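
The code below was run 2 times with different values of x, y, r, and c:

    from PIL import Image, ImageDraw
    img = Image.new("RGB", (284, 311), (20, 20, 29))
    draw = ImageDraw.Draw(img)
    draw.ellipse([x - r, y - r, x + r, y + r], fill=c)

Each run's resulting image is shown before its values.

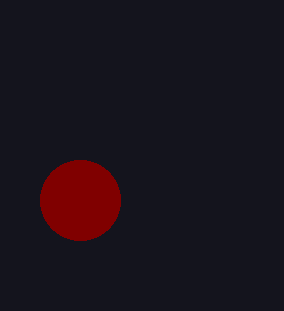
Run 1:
x = 80; y = 200; r = 40; c = 'maroon'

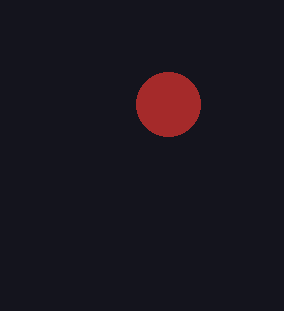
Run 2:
x = 168; y = 104; r = 32; c = 'brown'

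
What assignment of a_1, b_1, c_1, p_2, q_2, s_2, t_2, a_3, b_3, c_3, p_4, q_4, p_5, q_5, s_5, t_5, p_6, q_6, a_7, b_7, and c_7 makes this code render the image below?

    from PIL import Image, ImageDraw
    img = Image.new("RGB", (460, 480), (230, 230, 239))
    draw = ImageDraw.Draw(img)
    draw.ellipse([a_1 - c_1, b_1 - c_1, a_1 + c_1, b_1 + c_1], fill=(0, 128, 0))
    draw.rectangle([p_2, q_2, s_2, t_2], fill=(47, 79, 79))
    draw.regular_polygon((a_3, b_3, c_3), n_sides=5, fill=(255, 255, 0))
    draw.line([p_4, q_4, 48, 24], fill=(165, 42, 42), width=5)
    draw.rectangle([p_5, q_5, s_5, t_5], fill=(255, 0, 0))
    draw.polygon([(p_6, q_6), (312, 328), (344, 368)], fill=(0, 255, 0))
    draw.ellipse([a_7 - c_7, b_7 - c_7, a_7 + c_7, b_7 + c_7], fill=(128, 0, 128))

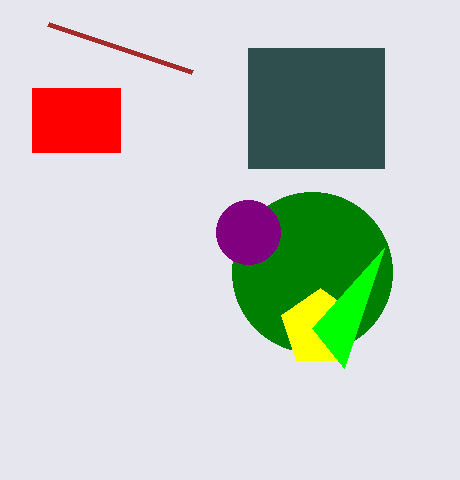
a_1 = 312; b_1 = 272; c_1 = 80; p_2 = 248; q_2 = 48; s_2 = 384; t_2 = 168; a_3 = 320; b_3 = 328; c_3 = 40; p_4 = 192; q_4 = 72; p_5 = 32; q_5 = 88; s_5 = 120; t_5 = 152; p_6 = 384; q_6 = 248; a_7 = 248; b_7 = 232; c_7 = 32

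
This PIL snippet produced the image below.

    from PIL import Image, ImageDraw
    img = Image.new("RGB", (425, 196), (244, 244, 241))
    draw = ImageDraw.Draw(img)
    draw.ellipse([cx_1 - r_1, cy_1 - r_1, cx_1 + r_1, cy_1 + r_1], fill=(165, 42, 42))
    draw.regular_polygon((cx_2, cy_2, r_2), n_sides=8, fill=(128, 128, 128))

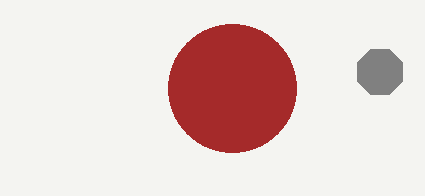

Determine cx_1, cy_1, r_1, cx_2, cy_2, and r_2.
cx_1 = 232; cy_1 = 88; r_1 = 64; cx_2 = 380; cy_2 = 72; r_2 = 24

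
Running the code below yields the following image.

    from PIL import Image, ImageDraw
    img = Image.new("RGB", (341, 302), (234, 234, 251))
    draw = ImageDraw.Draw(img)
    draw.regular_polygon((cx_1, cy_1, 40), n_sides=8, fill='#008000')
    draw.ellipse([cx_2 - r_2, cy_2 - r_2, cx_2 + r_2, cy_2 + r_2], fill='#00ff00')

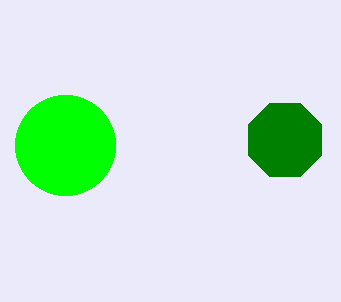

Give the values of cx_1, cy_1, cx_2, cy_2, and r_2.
cx_1 = 285
cy_1 = 140
cx_2 = 65
cy_2 = 145
r_2 = 50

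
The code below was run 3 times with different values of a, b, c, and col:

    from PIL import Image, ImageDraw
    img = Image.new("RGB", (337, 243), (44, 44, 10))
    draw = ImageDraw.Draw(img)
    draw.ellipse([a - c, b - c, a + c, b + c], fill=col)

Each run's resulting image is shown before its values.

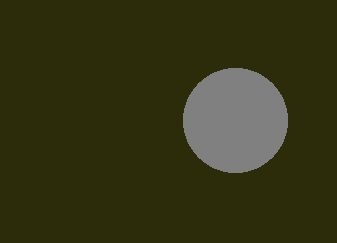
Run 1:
a = 235
b = 120
c = 52
col = 'gray'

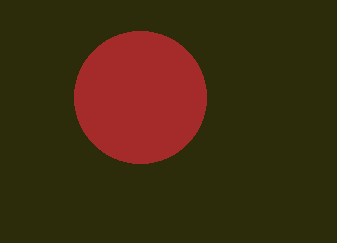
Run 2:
a = 140
b = 97
c = 66
col = 'brown'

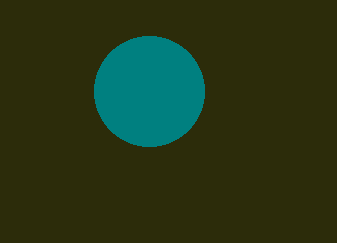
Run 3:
a = 149; b = 91; c = 55; col = 'teal'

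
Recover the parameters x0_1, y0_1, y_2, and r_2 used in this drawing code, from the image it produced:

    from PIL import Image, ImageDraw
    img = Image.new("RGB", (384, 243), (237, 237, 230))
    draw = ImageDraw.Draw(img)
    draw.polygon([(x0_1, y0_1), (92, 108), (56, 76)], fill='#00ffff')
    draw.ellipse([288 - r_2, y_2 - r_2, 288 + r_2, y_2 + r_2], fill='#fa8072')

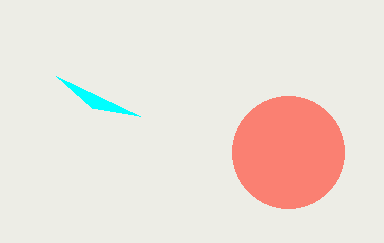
x0_1 = 140, y0_1 = 116, y_2 = 152, r_2 = 56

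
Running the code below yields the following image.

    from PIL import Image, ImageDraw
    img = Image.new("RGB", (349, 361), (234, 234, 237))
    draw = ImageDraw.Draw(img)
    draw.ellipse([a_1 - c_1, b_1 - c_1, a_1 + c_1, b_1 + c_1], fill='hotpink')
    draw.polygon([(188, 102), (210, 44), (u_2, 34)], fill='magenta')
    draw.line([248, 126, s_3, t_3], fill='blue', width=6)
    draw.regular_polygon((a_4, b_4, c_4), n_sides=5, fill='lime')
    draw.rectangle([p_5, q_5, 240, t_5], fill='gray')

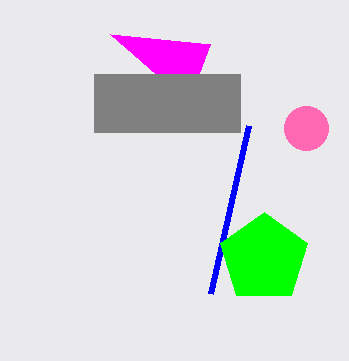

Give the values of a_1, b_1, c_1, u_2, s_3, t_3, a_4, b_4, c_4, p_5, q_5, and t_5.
a_1 = 306
b_1 = 128
c_1 = 22
u_2 = 110
s_3 = 210
t_3 = 294
a_4 = 264
b_4 = 258
c_4 = 46
p_5 = 94
q_5 = 74
t_5 = 132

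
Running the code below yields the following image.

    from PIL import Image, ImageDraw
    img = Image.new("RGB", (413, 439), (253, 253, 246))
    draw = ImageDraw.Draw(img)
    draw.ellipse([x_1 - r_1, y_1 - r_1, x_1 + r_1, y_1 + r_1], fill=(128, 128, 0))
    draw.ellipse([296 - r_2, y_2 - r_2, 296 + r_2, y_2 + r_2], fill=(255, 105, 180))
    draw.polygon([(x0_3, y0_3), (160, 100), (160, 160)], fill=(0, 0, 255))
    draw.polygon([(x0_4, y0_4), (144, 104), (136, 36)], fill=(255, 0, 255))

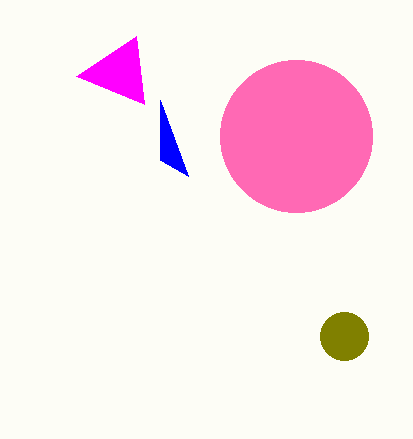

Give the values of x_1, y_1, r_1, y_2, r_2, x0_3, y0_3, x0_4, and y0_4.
x_1 = 344; y_1 = 336; r_1 = 24; y_2 = 136; r_2 = 76; x0_3 = 188; y0_3 = 176; x0_4 = 76; y0_4 = 76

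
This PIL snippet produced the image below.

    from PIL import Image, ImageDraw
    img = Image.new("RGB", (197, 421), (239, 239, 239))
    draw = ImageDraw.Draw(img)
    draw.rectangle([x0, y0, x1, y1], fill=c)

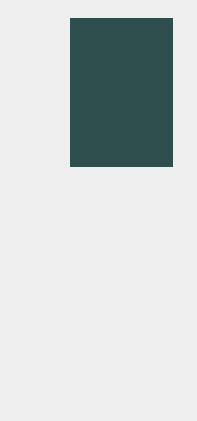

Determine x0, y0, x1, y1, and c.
x0 = 70; y0 = 18; x1 = 172; y1 = 166; c = 'darkslategray'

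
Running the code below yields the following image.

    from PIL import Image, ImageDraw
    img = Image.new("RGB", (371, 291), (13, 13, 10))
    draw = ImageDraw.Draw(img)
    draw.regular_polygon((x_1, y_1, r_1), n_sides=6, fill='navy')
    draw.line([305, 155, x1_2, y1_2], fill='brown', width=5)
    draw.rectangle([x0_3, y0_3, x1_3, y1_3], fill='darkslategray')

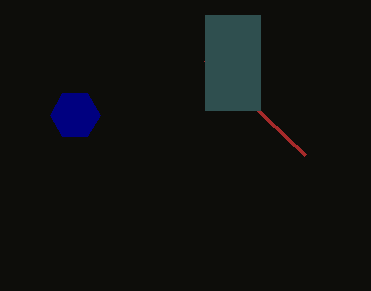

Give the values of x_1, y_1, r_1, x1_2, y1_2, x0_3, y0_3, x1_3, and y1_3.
x_1 = 75
y_1 = 115
r_1 = 25
x1_2 = 205
y1_2 = 60
x0_3 = 205
y0_3 = 15
x1_3 = 260
y1_3 = 110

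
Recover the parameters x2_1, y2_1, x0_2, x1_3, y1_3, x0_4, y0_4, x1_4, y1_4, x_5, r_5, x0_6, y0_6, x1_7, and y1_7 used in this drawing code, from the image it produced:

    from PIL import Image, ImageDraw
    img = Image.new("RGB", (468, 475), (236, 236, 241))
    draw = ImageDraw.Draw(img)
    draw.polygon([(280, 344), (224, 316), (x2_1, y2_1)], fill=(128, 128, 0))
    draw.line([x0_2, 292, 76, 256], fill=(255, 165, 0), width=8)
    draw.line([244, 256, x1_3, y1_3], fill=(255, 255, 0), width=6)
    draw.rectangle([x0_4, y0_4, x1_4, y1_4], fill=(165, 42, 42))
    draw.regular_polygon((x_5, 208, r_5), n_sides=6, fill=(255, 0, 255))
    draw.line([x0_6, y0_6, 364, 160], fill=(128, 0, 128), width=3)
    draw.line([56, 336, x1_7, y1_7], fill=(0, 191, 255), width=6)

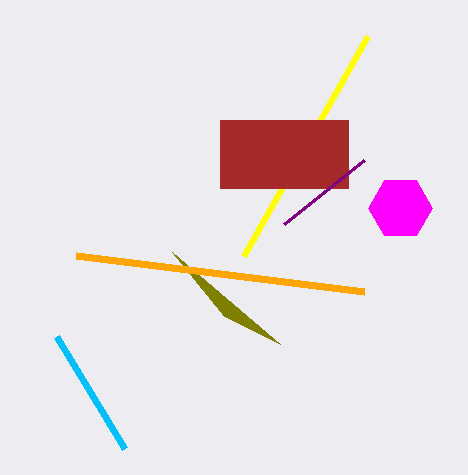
x2_1 = 172
y2_1 = 252
x0_2 = 364
x1_3 = 368
y1_3 = 36
x0_4 = 220
y0_4 = 120
x1_4 = 348
y1_4 = 188
x_5 = 400
r_5 = 32
x0_6 = 284
y0_6 = 224
x1_7 = 124
y1_7 = 448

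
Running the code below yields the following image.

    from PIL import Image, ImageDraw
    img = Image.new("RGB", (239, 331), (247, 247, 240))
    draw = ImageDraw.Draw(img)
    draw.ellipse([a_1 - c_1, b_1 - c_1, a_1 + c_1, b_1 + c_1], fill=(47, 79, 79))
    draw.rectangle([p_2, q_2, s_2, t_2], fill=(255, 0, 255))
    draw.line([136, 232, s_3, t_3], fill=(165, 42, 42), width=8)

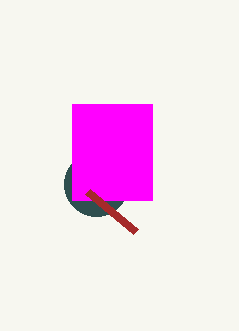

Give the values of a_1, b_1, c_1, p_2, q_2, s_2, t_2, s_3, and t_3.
a_1 = 96
b_1 = 184
c_1 = 32
p_2 = 72
q_2 = 104
s_2 = 152
t_2 = 200
s_3 = 88
t_3 = 192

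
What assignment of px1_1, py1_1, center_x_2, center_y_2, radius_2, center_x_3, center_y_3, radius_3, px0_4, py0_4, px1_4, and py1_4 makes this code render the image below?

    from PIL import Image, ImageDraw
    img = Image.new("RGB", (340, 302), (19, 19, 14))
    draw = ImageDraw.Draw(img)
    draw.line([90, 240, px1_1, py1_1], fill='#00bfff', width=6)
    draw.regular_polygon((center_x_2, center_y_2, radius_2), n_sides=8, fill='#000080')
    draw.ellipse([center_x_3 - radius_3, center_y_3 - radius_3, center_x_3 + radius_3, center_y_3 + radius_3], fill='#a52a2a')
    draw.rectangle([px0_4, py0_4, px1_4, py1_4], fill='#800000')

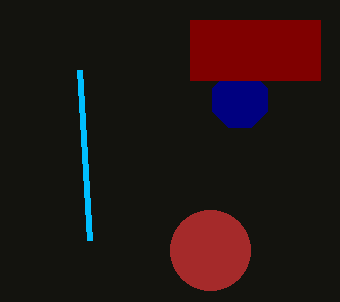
px1_1 = 80, py1_1 = 70, center_x_2 = 240, center_y_2 = 100, radius_2 = 30, center_x_3 = 210, center_y_3 = 250, radius_3 = 40, px0_4 = 190, py0_4 = 20, px1_4 = 320, py1_4 = 80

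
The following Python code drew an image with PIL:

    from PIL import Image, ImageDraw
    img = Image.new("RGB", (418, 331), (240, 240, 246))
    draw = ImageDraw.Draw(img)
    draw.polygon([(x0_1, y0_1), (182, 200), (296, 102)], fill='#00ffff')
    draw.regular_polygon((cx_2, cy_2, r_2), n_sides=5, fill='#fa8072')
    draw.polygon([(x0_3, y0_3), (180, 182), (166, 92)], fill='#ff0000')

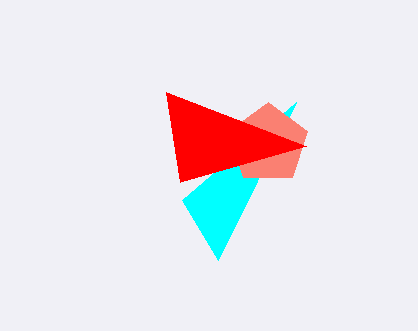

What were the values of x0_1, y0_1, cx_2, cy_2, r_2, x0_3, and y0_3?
x0_1 = 218; y0_1 = 260; cx_2 = 268; cy_2 = 144; r_2 = 42; x0_3 = 306; y0_3 = 146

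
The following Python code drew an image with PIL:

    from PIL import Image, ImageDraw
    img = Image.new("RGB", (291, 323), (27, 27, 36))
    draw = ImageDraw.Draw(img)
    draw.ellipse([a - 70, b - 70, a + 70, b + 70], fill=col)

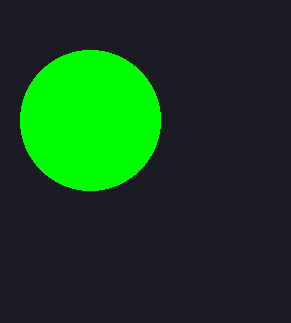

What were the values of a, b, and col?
a = 90
b = 120
col = 'lime'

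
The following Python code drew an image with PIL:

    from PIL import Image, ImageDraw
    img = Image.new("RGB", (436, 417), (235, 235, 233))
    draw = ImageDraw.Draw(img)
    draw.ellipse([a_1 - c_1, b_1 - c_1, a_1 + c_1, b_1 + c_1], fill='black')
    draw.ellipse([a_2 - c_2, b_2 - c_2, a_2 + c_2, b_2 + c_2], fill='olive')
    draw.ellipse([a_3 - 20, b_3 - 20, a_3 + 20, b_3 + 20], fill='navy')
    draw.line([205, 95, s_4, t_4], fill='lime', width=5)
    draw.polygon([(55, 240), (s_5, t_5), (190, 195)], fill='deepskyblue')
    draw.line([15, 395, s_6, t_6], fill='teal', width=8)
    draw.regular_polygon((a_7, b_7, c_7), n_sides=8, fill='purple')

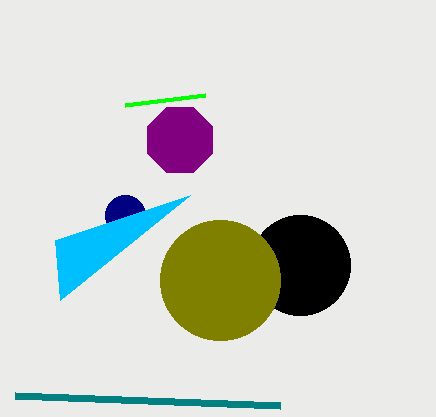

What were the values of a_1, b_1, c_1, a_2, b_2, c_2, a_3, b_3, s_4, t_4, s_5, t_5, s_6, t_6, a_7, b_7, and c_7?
a_1 = 300; b_1 = 265; c_1 = 50; a_2 = 220; b_2 = 280; c_2 = 60; a_3 = 125; b_3 = 215; s_4 = 125; t_4 = 105; s_5 = 60; t_5 = 300; s_6 = 280; t_6 = 405; a_7 = 180; b_7 = 140; c_7 = 35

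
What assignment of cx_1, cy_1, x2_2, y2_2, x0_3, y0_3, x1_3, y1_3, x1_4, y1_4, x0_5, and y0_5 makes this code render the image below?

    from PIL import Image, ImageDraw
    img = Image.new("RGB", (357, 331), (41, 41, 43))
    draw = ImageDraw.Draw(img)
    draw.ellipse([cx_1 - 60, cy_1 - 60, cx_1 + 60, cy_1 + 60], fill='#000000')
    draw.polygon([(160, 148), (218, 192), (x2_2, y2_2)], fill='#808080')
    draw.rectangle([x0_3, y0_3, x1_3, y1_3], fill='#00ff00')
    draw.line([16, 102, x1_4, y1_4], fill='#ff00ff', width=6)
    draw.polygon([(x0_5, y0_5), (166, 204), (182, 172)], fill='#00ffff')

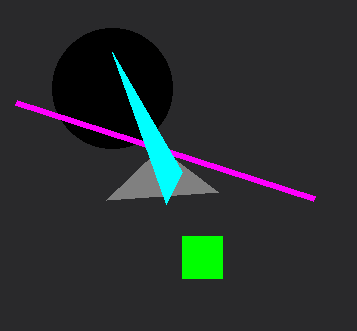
cx_1 = 112
cy_1 = 88
x2_2 = 106
y2_2 = 200
x0_3 = 182
y0_3 = 236
x1_3 = 222
y1_3 = 278
x1_4 = 314
y1_4 = 198
x0_5 = 112
y0_5 = 52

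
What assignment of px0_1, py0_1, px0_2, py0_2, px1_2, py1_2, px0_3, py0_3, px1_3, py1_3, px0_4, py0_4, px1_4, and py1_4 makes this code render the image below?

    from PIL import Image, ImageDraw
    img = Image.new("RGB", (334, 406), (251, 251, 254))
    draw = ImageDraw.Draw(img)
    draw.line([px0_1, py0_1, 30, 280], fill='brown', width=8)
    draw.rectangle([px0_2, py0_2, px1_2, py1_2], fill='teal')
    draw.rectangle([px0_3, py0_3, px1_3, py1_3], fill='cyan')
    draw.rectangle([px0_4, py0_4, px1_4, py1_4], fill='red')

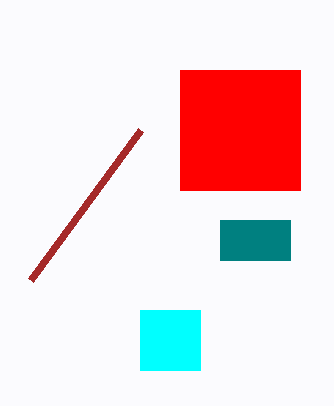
px0_1 = 140
py0_1 = 130
px0_2 = 220
py0_2 = 220
px1_2 = 290
py1_2 = 260
px0_3 = 140
py0_3 = 310
px1_3 = 200
py1_3 = 370
px0_4 = 180
py0_4 = 70
px1_4 = 300
py1_4 = 190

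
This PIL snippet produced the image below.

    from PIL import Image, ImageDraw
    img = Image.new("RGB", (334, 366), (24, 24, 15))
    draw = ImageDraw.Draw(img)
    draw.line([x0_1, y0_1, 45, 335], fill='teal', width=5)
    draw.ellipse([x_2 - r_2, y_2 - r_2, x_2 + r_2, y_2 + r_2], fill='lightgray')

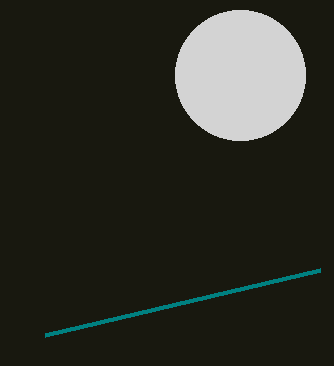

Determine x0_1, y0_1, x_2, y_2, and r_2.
x0_1 = 320
y0_1 = 270
x_2 = 240
y_2 = 75
r_2 = 65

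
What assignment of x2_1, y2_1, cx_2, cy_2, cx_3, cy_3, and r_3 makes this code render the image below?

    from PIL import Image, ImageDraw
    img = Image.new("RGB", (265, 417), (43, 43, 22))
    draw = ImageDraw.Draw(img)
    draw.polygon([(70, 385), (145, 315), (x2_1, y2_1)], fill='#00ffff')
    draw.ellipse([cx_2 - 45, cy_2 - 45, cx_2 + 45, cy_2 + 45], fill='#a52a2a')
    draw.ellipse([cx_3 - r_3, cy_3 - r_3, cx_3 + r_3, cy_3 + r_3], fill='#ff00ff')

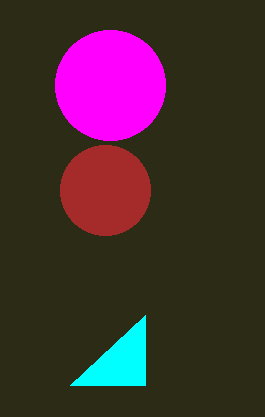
x2_1 = 145; y2_1 = 385; cx_2 = 105; cy_2 = 190; cx_3 = 110; cy_3 = 85; r_3 = 55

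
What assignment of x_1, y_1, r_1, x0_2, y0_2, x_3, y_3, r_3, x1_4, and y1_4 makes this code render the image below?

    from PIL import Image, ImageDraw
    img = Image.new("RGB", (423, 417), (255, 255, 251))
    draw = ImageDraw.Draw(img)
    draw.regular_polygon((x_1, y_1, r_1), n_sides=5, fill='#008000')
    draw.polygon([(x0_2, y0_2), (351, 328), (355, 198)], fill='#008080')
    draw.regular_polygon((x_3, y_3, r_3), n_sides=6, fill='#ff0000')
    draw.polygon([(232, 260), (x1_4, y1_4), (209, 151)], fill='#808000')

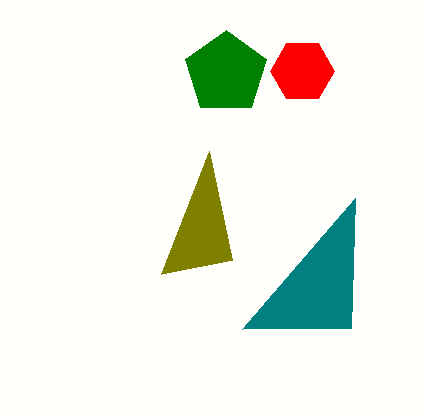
x_1 = 226; y_1 = 73; r_1 = 43; x0_2 = 242; y0_2 = 329; x_3 = 302; y_3 = 71; r_3 = 32; x1_4 = 161; y1_4 = 274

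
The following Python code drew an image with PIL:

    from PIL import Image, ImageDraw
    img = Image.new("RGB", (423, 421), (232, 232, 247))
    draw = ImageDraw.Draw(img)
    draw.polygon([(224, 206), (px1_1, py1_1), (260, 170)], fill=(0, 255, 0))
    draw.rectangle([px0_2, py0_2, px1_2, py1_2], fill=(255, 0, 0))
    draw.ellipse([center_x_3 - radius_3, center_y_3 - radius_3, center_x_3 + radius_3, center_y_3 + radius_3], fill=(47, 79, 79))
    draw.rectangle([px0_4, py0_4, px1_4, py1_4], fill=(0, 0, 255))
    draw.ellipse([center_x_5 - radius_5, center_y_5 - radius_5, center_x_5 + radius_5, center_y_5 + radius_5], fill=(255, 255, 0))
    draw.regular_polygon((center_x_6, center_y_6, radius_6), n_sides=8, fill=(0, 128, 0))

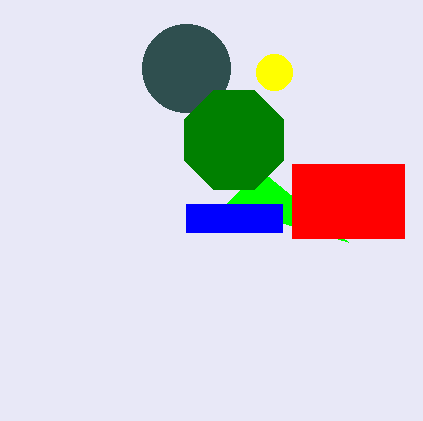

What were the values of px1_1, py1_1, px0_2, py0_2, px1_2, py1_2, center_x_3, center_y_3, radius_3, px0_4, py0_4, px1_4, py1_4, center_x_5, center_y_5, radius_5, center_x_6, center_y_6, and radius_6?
px1_1 = 348, py1_1 = 242, px0_2 = 292, py0_2 = 164, px1_2 = 404, py1_2 = 238, center_x_3 = 186, center_y_3 = 68, radius_3 = 44, px0_4 = 186, py0_4 = 204, px1_4 = 282, py1_4 = 232, center_x_5 = 274, center_y_5 = 72, radius_5 = 18, center_x_6 = 234, center_y_6 = 140, radius_6 = 54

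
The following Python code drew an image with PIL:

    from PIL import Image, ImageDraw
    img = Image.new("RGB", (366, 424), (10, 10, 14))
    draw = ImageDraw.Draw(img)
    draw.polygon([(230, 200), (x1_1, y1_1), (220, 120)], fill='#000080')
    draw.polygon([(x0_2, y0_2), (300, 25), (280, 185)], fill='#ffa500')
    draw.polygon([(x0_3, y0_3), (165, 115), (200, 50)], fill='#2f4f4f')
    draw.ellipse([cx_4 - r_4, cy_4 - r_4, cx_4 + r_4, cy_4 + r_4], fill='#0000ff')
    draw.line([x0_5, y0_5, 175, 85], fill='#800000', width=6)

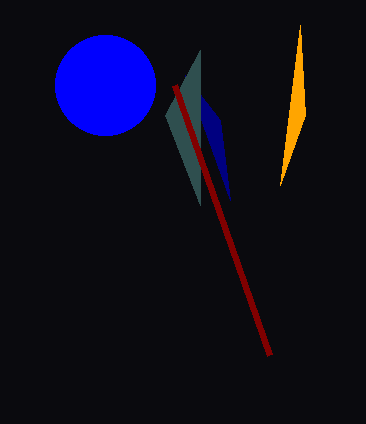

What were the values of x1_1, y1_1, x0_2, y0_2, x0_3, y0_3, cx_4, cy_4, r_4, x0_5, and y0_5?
x1_1 = 185; y1_1 = 75; x0_2 = 305; y0_2 = 115; x0_3 = 200; y0_3 = 205; cx_4 = 105; cy_4 = 85; r_4 = 50; x0_5 = 270; y0_5 = 355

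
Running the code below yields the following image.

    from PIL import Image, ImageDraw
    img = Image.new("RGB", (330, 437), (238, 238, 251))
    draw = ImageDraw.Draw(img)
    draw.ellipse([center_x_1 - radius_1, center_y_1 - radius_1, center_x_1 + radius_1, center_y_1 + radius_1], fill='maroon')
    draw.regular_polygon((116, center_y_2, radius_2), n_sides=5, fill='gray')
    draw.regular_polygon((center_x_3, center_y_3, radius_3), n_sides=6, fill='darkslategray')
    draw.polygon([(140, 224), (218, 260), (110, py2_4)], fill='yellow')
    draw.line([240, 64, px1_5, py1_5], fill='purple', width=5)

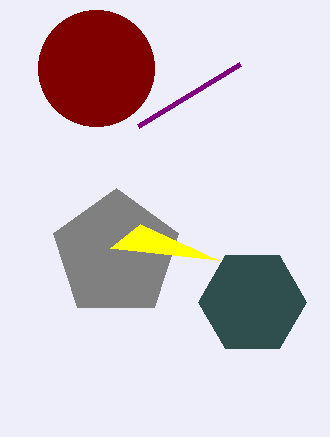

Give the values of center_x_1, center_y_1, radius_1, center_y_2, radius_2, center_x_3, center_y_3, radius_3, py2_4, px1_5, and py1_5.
center_x_1 = 96
center_y_1 = 68
radius_1 = 58
center_y_2 = 254
radius_2 = 66
center_x_3 = 252
center_y_3 = 302
radius_3 = 54
py2_4 = 248
px1_5 = 138
py1_5 = 126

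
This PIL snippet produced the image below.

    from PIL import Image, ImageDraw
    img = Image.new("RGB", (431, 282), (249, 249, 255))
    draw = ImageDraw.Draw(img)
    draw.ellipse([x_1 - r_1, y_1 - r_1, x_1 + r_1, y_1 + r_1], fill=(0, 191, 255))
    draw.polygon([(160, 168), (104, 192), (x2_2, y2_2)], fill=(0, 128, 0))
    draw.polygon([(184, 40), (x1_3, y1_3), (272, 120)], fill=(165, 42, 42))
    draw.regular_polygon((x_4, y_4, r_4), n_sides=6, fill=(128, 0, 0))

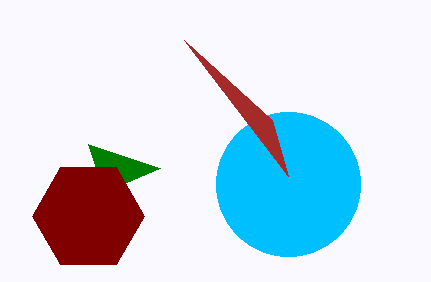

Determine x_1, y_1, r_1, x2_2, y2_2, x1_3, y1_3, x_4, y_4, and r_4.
x_1 = 288
y_1 = 184
r_1 = 72
x2_2 = 88
y2_2 = 144
x1_3 = 288
y1_3 = 176
x_4 = 88
y_4 = 216
r_4 = 56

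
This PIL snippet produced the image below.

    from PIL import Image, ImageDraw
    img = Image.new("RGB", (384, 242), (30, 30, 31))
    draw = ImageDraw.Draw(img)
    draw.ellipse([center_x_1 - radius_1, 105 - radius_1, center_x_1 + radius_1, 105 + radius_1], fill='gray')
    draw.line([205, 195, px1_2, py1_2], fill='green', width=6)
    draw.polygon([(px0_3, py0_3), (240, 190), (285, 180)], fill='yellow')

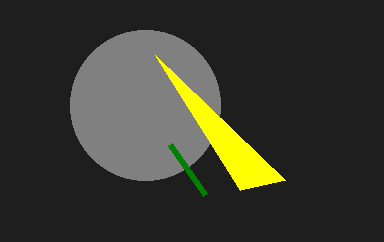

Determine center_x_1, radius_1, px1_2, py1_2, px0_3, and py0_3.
center_x_1 = 145, radius_1 = 75, px1_2 = 170, py1_2 = 145, px0_3 = 155, py0_3 = 55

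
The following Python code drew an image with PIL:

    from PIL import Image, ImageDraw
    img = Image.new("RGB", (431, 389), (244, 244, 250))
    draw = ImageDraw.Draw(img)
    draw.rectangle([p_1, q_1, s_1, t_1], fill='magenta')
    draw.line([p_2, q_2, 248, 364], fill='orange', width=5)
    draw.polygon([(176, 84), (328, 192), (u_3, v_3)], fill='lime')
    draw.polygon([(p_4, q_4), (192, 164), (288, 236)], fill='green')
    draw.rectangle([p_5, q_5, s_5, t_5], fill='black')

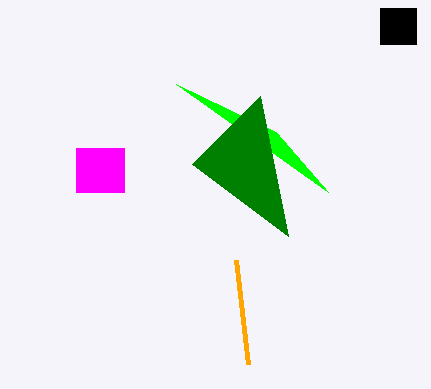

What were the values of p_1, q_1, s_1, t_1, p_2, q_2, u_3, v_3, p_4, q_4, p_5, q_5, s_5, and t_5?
p_1 = 76; q_1 = 148; s_1 = 124; t_1 = 192; p_2 = 236; q_2 = 260; u_3 = 276; v_3 = 132; p_4 = 260; q_4 = 96; p_5 = 380; q_5 = 8; s_5 = 416; t_5 = 44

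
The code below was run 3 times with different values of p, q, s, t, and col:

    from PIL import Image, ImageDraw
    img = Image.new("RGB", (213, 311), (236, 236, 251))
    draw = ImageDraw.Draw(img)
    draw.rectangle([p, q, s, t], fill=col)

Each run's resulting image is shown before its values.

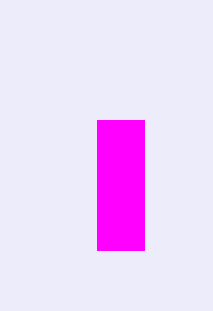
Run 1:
p = 97
q = 120
s = 144
t = 250
col = 'magenta'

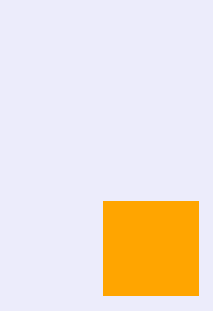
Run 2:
p = 103, q = 201, s = 198, t = 295, col = 'orange'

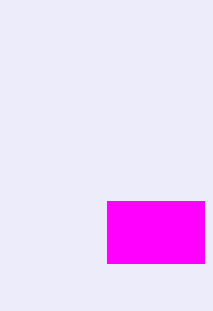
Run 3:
p = 107
q = 201
s = 204
t = 263
col = 'magenta'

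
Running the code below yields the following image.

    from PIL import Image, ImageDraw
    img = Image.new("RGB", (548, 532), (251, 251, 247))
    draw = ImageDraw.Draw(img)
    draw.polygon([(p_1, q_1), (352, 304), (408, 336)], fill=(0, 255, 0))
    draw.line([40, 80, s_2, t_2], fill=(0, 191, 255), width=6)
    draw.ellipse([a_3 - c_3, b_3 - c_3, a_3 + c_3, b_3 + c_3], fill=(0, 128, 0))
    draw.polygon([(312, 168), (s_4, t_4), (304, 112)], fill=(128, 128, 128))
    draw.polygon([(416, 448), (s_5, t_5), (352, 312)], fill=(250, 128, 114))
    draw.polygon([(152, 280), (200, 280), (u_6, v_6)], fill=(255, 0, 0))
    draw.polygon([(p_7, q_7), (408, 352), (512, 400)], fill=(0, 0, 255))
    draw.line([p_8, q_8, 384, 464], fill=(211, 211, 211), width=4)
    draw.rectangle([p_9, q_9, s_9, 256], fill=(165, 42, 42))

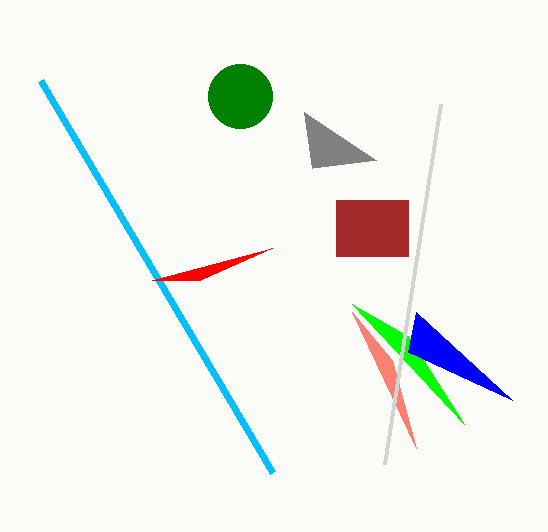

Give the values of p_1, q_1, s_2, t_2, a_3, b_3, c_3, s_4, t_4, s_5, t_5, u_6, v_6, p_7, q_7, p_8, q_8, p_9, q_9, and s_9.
p_1 = 464; q_1 = 424; s_2 = 272; t_2 = 472; a_3 = 240; b_3 = 96; c_3 = 32; s_4 = 376; t_4 = 160; s_5 = 392; t_5 = 360; u_6 = 272; v_6 = 248; p_7 = 416; q_7 = 312; p_8 = 440; q_8 = 104; p_9 = 336; q_9 = 200; s_9 = 408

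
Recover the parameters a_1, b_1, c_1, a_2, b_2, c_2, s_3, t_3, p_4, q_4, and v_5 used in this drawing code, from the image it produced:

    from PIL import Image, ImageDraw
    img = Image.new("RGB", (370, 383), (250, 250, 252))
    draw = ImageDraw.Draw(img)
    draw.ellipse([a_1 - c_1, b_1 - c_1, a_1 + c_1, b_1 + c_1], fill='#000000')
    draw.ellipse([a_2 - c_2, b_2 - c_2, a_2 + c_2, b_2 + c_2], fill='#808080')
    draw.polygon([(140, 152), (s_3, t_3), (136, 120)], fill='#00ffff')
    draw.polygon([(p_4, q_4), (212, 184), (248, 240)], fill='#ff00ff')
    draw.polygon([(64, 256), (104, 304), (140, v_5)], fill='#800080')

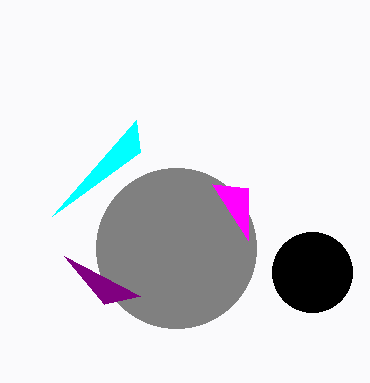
a_1 = 312, b_1 = 272, c_1 = 40, a_2 = 176, b_2 = 248, c_2 = 80, s_3 = 52, t_3 = 216, p_4 = 248, q_4 = 188, v_5 = 296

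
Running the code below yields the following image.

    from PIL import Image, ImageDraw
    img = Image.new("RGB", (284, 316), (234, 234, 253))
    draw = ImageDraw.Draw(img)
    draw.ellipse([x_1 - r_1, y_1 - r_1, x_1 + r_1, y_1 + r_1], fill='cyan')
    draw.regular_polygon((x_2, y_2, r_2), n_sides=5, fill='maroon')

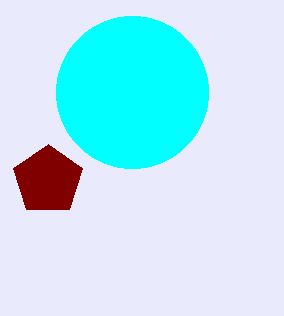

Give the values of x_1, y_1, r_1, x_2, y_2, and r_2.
x_1 = 132; y_1 = 92; r_1 = 76; x_2 = 48; y_2 = 180; r_2 = 36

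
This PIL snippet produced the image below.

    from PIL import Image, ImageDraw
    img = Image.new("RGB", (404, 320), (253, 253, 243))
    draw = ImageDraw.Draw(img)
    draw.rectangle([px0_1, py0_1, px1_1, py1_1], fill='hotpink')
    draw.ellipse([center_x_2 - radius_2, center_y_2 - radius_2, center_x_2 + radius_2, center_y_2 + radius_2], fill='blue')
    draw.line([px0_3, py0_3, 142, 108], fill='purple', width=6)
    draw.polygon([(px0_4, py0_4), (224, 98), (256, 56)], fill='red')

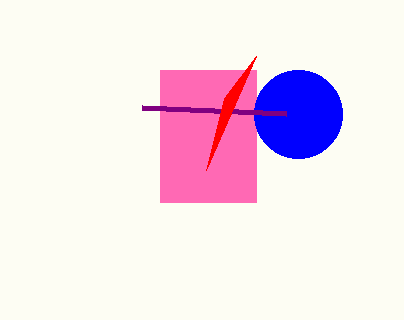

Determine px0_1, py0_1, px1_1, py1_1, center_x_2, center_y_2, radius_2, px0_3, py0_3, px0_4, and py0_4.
px0_1 = 160, py0_1 = 70, px1_1 = 256, py1_1 = 202, center_x_2 = 298, center_y_2 = 114, radius_2 = 44, px0_3 = 286, py0_3 = 114, px0_4 = 206, py0_4 = 170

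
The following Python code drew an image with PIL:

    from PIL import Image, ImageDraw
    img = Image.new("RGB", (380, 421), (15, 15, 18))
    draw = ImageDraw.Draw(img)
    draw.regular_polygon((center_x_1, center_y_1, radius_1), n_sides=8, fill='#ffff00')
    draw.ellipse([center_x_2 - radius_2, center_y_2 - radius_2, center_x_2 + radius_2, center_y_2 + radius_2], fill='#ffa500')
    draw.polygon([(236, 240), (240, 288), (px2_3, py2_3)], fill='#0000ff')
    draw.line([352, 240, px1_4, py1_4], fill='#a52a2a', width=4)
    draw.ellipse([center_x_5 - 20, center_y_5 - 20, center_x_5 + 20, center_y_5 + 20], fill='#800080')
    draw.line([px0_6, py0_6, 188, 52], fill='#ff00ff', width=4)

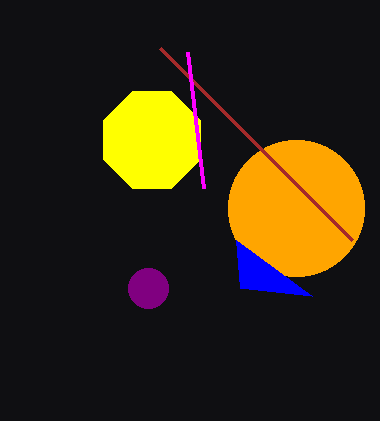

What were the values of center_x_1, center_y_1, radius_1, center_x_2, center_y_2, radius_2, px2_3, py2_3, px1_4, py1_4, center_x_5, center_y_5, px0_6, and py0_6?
center_x_1 = 152, center_y_1 = 140, radius_1 = 52, center_x_2 = 296, center_y_2 = 208, radius_2 = 68, px2_3 = 312, py2_3 = 296, px1_4 = 160, py1_4 = 48, center_x_5 = 148, center_y_5 = 288, px0_6 = 204, py0_6 = 188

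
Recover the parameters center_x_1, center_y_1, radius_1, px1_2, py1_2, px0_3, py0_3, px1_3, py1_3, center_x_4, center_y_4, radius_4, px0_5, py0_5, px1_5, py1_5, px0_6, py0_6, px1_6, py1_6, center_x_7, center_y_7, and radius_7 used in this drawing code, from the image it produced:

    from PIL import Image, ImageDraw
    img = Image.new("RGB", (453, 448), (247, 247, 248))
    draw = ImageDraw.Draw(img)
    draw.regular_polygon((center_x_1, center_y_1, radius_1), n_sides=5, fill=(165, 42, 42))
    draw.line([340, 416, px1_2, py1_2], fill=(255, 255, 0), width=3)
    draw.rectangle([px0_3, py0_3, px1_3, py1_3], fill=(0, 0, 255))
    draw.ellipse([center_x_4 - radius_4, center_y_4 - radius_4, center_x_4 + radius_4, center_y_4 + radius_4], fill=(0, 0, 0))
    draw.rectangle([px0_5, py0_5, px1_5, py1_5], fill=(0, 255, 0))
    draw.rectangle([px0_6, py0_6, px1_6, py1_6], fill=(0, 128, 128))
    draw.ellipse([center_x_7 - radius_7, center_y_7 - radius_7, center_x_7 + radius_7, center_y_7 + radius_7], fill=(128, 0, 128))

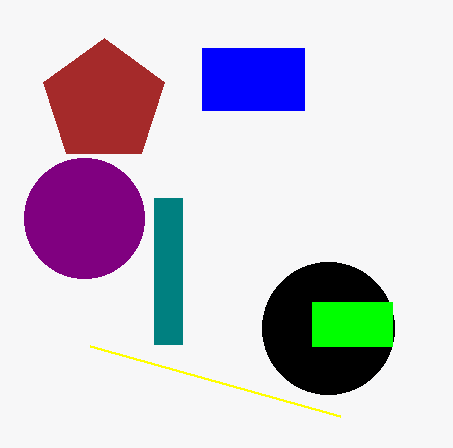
center_x_1 = 104; center_y_1 = 102; radius_1 = 64; px1_2 = 90; py1_2 = 346; px0_3 = 202; py0_3 = 48; px1_3 = 304; py1_3 = 110; center_x_4 = 328; center_y_4 = 328; radius_4 = 66; px0_5 = 312; py0_5 = 302; px1_5 = 392; py1_5 = 346; px0_6 = 154; py0_6 = 198; px1_6 = 182; py1_6 = 344; center_x_7 = 84; center_y_7 = 218; radius_7 = 60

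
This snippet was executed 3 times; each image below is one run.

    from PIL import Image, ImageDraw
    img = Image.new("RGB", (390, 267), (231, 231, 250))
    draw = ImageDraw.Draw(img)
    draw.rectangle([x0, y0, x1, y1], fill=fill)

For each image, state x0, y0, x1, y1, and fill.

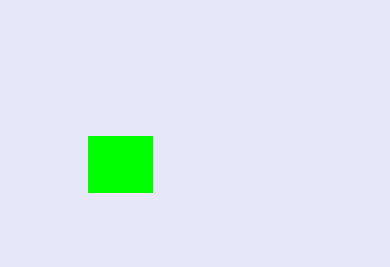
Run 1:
x0 = 88, y0 = 136, x1 = 152, y1 = 192, fill = 'lime'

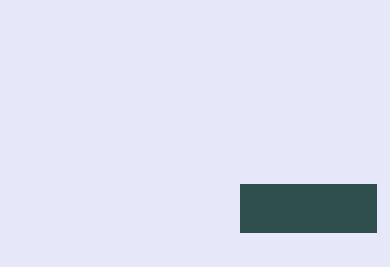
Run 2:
x0 = 240
y0 = 184
x1 = 376
y1 = 232
fill = 'darkslategray'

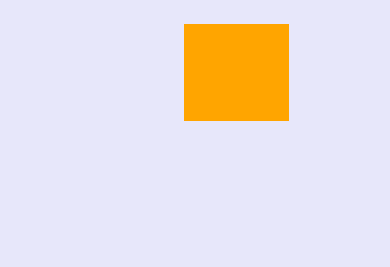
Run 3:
x0 = 184
y0 = 24
x1 = 288
y1 = 120
fill = 'orange'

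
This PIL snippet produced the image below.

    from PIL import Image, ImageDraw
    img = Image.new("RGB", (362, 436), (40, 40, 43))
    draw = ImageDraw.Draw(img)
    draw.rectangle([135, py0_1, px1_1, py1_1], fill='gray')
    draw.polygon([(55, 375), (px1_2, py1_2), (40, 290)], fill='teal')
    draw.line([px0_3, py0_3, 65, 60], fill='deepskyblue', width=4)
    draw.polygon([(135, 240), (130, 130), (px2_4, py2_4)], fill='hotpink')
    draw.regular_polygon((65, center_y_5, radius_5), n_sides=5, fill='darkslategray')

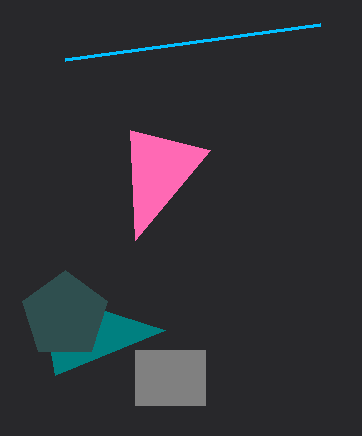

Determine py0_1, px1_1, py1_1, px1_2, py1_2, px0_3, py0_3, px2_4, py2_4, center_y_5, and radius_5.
py0_1 = 350
px1_1 = 205
py1_1 = 405
px1_2 = 165
py1_2 = 330
px0_3 = 320
py0_3 = 25
px2_4 = 210
py2_4 = 150
center_y_5 = 315
radius_5 = 45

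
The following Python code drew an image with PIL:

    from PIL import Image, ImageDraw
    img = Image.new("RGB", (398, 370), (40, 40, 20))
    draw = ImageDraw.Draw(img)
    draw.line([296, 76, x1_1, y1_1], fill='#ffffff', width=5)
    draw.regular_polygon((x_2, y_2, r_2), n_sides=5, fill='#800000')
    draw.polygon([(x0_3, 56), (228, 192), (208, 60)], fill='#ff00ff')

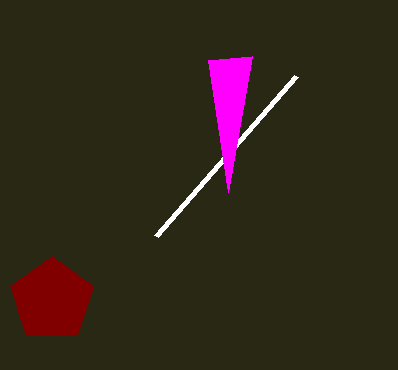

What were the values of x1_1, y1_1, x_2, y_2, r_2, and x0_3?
x1_1 = 156, y1_1 = 236, x_2 = 52, y_2 = 300, r_2 = 44, x0_3 = 252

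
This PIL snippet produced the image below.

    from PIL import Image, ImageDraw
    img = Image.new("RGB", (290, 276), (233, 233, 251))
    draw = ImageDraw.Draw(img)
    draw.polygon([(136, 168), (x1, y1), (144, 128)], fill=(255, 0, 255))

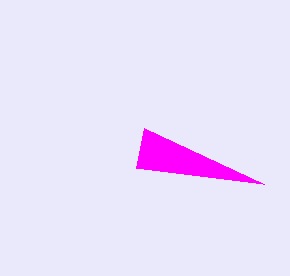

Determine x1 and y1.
x1 = 264; y1 = 184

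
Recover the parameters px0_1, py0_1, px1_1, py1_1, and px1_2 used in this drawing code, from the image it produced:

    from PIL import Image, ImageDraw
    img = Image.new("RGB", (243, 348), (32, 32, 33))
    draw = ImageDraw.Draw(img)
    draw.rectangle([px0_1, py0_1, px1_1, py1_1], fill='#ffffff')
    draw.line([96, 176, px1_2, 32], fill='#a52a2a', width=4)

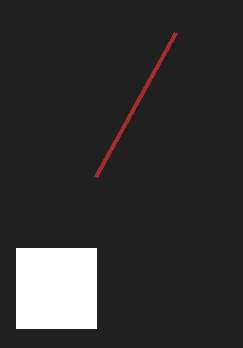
px0_1 = 16; py0_1 = 248; px1_1 = 96; py1_1 = 328; px1_2 = 176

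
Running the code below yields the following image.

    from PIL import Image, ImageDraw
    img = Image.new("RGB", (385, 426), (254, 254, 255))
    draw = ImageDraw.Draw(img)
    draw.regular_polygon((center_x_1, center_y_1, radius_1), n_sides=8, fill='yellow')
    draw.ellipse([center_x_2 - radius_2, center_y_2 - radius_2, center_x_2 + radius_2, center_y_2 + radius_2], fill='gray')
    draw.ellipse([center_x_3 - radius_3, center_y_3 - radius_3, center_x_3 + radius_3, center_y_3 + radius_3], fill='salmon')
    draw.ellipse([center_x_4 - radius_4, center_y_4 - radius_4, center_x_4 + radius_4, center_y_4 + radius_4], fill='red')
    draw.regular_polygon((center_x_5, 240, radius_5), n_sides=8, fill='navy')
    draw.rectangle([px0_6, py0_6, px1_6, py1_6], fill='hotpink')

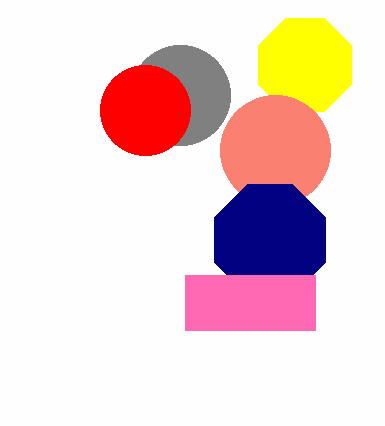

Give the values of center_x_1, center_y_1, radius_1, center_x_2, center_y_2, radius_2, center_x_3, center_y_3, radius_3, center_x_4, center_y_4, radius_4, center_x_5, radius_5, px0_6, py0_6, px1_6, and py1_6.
center_x_1 = 305; center_y_1 = 65; radius_1 = 50; center_x_2 = 180; center_y_2 = 95; radius_2 = 50; center_x_3 = 275; center_y_3 = 150; radius_3 = 55; center_x_4 = 145; center_y_4 = 110; radius_4 = 45; center_x_5 = 270; radius_5 = 60; px0_6 = 185; py0_6 = 275; px1_6 = 315; py1_6 = 330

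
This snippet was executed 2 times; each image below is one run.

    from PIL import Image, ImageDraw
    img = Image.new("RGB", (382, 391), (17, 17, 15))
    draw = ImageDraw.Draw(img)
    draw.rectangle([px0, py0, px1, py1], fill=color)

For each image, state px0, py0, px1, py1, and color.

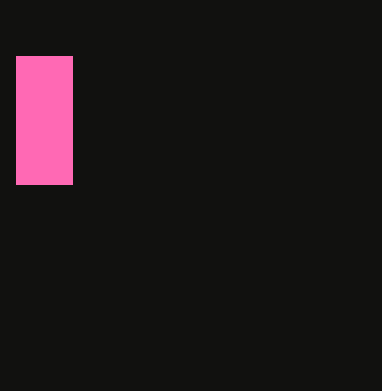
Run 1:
px0 = 16; py0 = 56; px1 = 72; py1 = 184; color = 'hotpink'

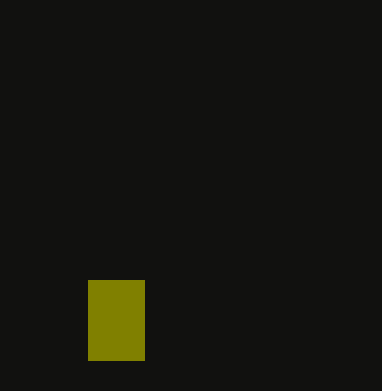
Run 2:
px0 = 88
py0 = 280
px1 = 144
py1 = 360
color = 'olive'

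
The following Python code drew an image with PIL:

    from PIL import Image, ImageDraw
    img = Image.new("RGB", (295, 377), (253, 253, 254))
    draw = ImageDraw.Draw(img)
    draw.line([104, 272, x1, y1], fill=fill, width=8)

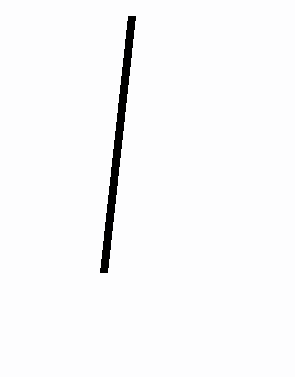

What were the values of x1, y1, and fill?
x1 = 132; y1 = 16; fill = 'black'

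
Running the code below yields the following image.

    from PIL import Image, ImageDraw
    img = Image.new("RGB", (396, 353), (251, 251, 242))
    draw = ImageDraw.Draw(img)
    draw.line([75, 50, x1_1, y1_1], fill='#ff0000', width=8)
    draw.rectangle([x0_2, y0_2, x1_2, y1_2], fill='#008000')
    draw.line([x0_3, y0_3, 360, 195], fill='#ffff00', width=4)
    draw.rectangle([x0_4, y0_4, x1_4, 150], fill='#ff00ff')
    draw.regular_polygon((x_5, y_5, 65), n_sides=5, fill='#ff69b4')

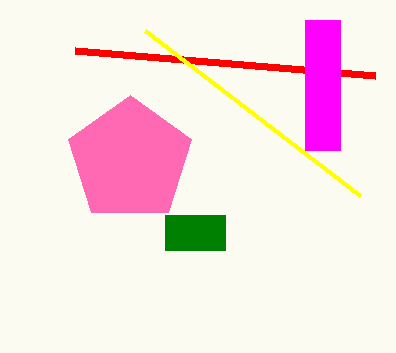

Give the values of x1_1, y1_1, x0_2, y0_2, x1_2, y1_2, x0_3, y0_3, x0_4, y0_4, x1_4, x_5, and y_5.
x1_1 = 375, y1_1 = 75, x0_2 = 165, y0_2 = 215, x1_2 = 225, y1_2 = 250, x0_3 = 145, y0_3 = 30, x0_4 = 305, y0_4 = 20, x1_4 = 340, x_5 = 130, y_5 = 160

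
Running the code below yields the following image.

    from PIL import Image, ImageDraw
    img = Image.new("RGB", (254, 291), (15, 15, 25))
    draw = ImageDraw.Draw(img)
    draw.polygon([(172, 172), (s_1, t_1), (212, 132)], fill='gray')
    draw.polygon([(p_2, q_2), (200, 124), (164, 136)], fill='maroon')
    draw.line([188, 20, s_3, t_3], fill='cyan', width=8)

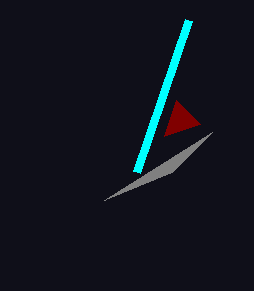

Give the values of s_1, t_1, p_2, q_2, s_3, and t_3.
s_1 = 104, t_1 = 200, p_2 = 176, q_2 = 100, s_3 = 136, t_3 = 172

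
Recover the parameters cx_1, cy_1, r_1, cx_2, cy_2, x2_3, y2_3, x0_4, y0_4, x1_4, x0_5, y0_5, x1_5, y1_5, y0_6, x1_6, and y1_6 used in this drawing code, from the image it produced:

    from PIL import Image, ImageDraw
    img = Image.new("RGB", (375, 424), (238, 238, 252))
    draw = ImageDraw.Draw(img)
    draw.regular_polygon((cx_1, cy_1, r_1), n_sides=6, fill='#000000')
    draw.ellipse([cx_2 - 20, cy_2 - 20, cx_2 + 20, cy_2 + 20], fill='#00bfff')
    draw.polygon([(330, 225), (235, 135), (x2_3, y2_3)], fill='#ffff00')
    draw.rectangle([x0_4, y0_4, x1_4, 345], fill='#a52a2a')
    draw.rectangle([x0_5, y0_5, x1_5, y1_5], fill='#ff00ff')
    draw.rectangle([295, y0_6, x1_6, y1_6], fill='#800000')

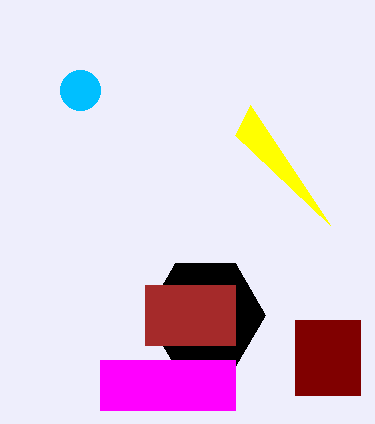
cx_1 = 205
cy_1 = 315
r_1 = 60
cx_2 = 80
cy_2 = 90
x2_3 = 250
y2_3 = 105
x0_4 = 145
y0_4 = 285
x1_4 = 235
x0_5 = 100
y0_5 = 360
x1_5 = 235
y1_5 = 410
y0_6 = 320
x1_6 = 360
y1_6 = 395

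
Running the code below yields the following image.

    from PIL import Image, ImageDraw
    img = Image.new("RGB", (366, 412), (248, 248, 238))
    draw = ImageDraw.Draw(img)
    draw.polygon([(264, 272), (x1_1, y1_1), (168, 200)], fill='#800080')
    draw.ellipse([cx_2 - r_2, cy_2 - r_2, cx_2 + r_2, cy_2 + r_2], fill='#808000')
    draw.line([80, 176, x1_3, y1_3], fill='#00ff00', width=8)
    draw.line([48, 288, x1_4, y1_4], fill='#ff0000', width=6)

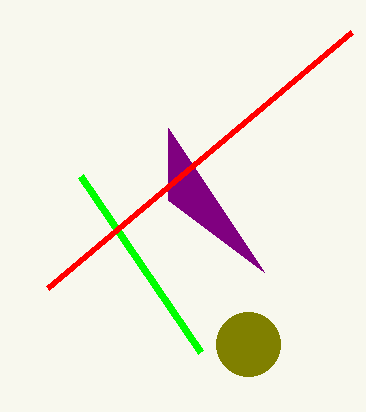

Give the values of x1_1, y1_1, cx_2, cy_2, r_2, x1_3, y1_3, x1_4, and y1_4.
x1_1 = 168
y1_1 = 128
cx_2 = 248
cy_2 = 344
r_2 = 32
x1_3 = 200
y1_3 = 352
x1_4 = 352
y1_4 = 32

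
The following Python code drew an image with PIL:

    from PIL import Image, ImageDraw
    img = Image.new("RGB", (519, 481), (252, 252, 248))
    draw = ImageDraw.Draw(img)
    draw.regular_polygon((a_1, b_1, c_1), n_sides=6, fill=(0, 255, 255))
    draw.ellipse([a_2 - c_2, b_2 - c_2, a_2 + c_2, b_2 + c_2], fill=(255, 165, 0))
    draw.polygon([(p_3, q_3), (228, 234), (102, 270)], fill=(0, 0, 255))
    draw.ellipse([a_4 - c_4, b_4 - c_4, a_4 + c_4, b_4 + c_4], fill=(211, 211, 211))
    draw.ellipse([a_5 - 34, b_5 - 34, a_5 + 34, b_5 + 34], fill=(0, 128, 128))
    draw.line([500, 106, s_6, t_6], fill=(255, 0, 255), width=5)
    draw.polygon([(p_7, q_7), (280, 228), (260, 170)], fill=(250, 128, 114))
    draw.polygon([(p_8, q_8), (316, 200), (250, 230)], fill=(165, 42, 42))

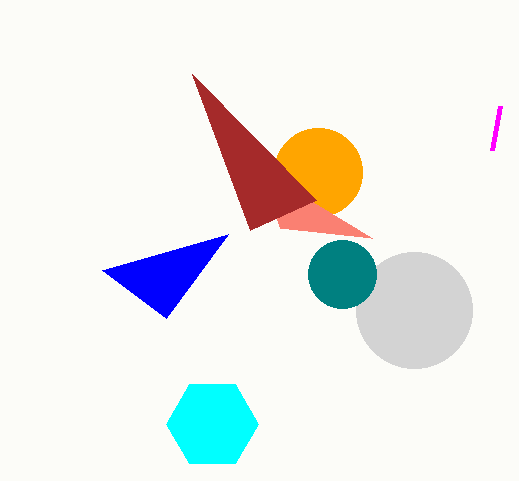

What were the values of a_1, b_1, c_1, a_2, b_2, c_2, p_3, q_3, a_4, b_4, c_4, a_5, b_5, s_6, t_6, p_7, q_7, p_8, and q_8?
a_1 = 212
b_1 = 424
c_1 = 46
a_2 = 318
b_2 = 172
c_2 = 44
p_3 = 166
q_3 = 318
a_4 = 414
b_4 = 310
c_4 = 58
a_5 = 342
b_5 = 274
s_6 = 492
t_6 = 150
p_7 = 372
q_7 = 238
p_8 = 192
q_8 = 74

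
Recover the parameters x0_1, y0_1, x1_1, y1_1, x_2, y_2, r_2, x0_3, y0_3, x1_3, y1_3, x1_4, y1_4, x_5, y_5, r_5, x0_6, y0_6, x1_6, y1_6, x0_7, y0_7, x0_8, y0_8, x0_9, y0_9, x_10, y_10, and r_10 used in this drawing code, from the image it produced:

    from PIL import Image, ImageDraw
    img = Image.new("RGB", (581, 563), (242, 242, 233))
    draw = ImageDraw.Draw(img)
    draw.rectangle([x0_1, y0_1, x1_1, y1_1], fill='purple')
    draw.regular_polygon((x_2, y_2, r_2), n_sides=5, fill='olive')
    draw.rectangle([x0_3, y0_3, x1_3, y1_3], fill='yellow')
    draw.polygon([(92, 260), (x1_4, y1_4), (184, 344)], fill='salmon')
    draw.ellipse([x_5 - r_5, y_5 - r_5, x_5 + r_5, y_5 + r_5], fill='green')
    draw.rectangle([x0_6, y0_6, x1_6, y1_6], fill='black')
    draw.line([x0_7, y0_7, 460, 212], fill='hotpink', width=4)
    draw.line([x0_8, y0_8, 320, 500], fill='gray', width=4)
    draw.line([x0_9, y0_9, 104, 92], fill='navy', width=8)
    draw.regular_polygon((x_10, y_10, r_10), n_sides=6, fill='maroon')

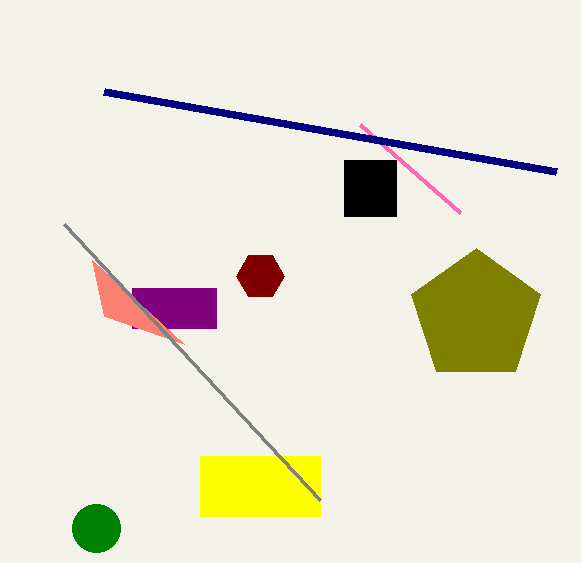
x0_1 = 132
y0_1 = 288
x1_1 = 216
y1_1 = 328
x_2 = 476
y_2 = 316
r_2 = 68
x0_3 = 200
y0_3 = 456
x1_3 = 320
y1_3 = 516
x1_4 = 104
y1_4 = 316
x_5 = 96
y_5 = 528
r_5 = 24
x0_6 = 344
y0_6 = 160
x1_6 = 396
y1_6 = 216
x0_7 = 360
y0_7 = 124
x0_8 = 64
y0_8 = 224
x0_9 = 556
y0_9 = 172
x_10 = 260
y_10 = 276
r_10 = 24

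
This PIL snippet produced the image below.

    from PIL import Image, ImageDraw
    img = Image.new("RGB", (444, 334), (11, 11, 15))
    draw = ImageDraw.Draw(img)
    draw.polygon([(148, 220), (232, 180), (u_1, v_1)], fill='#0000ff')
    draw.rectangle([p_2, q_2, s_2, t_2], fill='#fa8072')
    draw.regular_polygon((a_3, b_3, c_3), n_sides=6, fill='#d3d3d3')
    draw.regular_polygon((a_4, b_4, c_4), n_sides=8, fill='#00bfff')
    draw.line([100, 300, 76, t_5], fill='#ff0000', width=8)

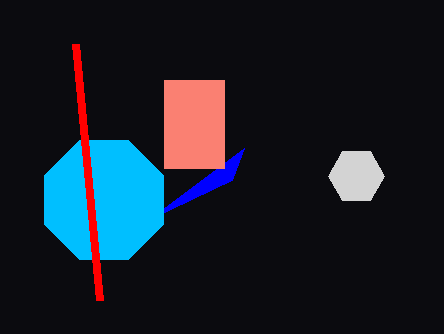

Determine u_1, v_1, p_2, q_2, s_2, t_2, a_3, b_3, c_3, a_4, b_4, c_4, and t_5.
u_1 = 244, v_1 = 148, p_2 = 164, q_2 = 80, s_2 = 224, t_2 = 168, a_3 = 356, b_3 = 176, c_3 = 28, a_4 = 104, b_4 = 200, c_4 = 64, t_5 = 44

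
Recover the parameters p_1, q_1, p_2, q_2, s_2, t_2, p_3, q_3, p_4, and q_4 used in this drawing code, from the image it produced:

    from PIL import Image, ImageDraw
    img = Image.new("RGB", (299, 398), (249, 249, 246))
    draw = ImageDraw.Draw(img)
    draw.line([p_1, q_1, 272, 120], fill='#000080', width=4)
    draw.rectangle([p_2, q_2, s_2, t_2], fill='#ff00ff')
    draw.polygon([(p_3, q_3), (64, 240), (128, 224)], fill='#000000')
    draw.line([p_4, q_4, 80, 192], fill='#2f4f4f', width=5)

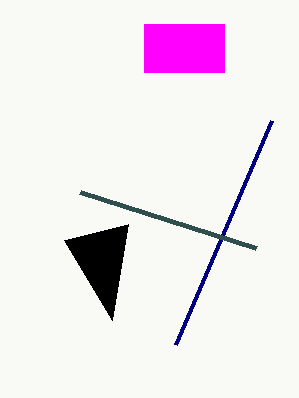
p_1 = 176, q_1 = 344, p_2 = 144, q_2 = 24, s_2 = 224, t_2 = 72, p_3 = 112, q_3 = 320, p_4 = 256, q_4 = 248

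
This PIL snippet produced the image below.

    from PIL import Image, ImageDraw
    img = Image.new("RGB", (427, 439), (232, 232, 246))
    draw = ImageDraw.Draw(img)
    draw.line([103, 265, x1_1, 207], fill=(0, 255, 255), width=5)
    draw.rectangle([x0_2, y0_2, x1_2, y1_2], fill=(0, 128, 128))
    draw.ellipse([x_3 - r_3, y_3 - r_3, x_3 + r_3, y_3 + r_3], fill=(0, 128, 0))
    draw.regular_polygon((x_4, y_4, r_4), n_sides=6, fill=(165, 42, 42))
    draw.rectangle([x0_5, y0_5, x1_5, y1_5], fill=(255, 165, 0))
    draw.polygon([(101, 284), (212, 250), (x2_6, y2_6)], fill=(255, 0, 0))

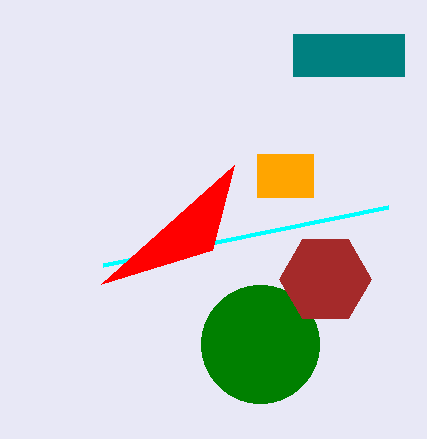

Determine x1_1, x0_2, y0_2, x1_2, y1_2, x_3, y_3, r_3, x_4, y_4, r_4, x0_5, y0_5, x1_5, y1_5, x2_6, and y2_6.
x1_1 = 388
x0_2 = 293
y0_2 = 34
x1_2 = 404
y1_2 = 76
x_3 = 260
y_3 = 344
r_3 = 59
x_4 = 325
y_4 = 279
r_4 = 46
x0_5 = 257
y0_5 = 154
x1_5 = 313
y1_5 = 197
x2_6 = 234
y2_6 = 165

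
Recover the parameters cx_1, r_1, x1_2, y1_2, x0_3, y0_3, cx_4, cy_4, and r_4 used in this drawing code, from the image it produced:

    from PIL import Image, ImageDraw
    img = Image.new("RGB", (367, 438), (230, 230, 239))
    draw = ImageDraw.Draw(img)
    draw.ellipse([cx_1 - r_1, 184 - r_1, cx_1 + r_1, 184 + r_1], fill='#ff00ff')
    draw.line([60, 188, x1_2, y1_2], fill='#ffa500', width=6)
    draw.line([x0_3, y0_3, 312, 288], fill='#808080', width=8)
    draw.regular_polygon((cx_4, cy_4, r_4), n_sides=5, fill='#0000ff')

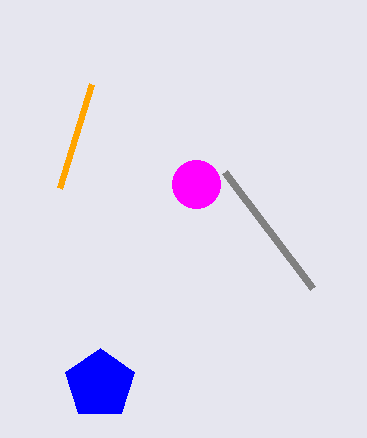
cx_1 = 196; r_1 = 24; x1_2 = 92; y1_2 = 84; x0_3 = 224; y0_3 = 172; cx_4 = 100; cy_4 = 384; r_4 = 36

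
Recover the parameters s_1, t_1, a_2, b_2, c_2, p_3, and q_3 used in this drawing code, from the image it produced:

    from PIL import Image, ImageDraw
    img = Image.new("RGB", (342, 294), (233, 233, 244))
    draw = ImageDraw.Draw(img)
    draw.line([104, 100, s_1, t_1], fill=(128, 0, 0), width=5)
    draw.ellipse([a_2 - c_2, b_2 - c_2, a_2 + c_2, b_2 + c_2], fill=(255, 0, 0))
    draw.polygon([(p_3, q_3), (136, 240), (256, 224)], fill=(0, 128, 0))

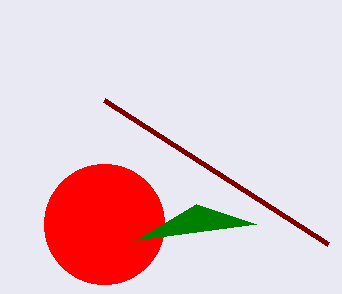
s_1 = 328, t_1 = 244, a_2 = 104, b_2 = 224, c_2 = 60, p_3 = 196, q_3 = 204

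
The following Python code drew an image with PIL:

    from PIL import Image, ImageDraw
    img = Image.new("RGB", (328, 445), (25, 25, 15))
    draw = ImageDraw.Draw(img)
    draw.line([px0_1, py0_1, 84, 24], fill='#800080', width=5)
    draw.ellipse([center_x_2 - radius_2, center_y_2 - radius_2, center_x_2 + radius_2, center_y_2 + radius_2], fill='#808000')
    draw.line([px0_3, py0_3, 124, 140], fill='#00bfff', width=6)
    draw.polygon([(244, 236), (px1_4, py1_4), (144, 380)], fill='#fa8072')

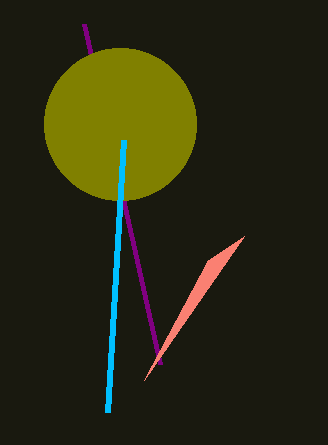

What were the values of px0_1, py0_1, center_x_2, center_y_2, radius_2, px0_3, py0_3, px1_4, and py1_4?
px0_1 = 160; py0_1 = 364; center_x_2 = 120; center_y_2 = 124; radius_2 = 76; px0_3 = 108; py0_3 = 412; px1_4 = 208; py1_4 = 260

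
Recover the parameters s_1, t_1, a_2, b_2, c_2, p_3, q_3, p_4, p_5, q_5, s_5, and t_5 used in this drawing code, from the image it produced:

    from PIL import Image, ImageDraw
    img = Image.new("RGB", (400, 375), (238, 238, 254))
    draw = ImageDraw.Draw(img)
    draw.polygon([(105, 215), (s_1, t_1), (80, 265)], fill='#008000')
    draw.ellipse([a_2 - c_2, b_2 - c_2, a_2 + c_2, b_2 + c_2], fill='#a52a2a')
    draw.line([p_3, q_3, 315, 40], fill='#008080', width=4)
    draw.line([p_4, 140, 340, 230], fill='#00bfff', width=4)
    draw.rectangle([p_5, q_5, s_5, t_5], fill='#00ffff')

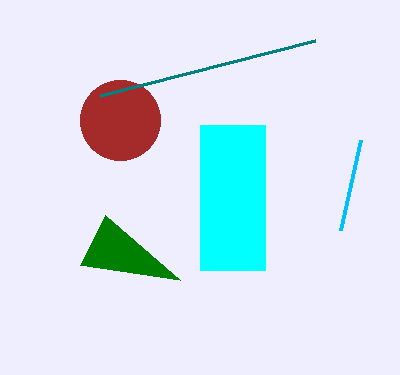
s_1 = 180
t_1 = 280
a_2 = 120
b_2 = 120
c_2 = 40
p_3 = 100
q_3 = 95
p_4 = 360
p_5 = 200
q_5 = 125
s_5 = 265
t_5 = 270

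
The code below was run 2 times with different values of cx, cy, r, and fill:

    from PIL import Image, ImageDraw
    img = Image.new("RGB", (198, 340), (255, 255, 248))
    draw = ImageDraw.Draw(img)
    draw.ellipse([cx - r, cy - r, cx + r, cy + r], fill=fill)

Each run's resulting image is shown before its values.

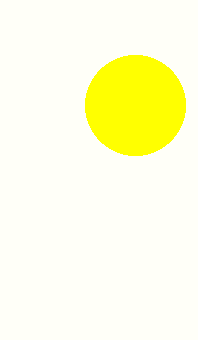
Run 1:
cx = 135; cy = 105; r = 50; fill = 'yellow'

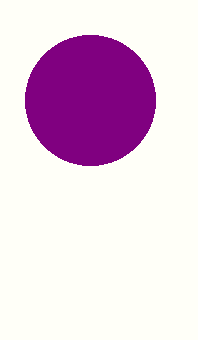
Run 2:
cx = 90, cy = 100, r = 65, fill = 'purple'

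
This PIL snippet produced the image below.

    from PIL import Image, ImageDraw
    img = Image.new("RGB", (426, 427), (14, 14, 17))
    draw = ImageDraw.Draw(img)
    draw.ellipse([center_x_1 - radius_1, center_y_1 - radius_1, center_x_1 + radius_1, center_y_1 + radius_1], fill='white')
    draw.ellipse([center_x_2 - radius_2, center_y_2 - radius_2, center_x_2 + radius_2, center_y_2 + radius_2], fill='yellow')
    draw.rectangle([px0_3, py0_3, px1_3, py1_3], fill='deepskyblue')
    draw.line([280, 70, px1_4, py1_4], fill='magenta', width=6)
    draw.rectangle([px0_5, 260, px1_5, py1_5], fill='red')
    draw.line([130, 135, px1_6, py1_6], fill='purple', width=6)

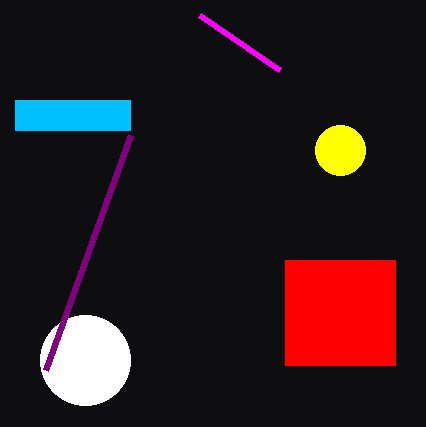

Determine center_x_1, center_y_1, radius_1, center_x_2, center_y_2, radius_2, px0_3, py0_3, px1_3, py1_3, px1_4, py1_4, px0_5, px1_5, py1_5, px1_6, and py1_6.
center_x_1 = 85, center_y_1 = 360, radius_1 = 45, center_x_2 = 340, center_y_2 = 150, radius_2 = 25, px0_3 = 15, py0_3 = 100, px1_3 = 130, py1_3 = 130, px1_4 = 200, py1_4 = 15, px0_5 = 285, px1_5 = 395, py1_5 = 365, px1_6 = 45, py1_6 = 370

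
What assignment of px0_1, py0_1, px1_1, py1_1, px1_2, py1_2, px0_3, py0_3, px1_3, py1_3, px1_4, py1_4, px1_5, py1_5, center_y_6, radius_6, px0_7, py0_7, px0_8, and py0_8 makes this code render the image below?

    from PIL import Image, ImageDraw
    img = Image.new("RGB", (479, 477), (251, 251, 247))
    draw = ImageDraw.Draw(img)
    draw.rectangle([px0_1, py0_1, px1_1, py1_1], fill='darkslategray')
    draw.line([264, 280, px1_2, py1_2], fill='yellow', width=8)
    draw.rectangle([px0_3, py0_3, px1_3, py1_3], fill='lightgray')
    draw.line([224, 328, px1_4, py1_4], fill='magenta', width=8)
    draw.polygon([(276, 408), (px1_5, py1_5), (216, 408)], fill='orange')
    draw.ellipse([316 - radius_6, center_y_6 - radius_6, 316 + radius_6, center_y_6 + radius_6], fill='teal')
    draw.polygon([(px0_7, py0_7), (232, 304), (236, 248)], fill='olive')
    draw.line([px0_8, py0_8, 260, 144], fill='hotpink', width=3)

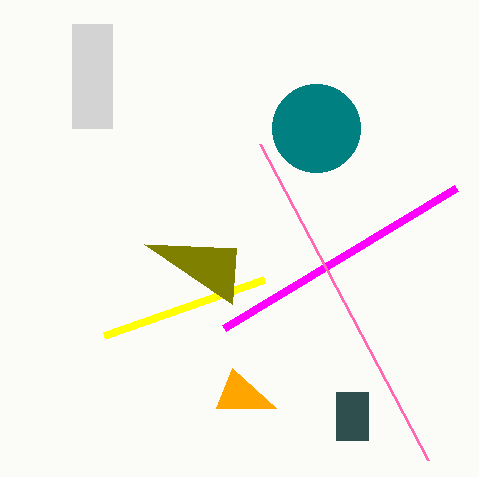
px0_1 = 336, py0_1 = 392, px1_1 = 368, py1_1 = 440, px1_2 = 104, py1_2 = 336, px0_3 = 72, py0_3 = 24, px1_3 = 112, py1_3 = 128, px1_4 = 456, py1_4 = 188, px1_5 = 232, py1_5 = 368, center_y_6 = 128, radius_6 = 44, px0_7 = 144, py0_7 = 244, px0_8 = 428, py0_8 = 460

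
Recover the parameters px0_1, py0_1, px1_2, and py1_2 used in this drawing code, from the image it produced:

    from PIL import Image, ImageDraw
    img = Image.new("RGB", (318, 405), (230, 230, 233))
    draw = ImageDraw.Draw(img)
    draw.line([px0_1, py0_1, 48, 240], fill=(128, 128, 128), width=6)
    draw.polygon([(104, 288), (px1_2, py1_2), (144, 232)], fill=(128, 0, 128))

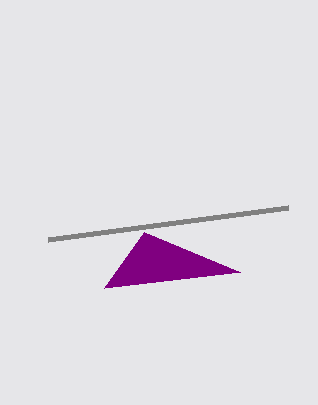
px0_1 = 288
py0_1 = 208
px1_2 = 240
py1_2 = 272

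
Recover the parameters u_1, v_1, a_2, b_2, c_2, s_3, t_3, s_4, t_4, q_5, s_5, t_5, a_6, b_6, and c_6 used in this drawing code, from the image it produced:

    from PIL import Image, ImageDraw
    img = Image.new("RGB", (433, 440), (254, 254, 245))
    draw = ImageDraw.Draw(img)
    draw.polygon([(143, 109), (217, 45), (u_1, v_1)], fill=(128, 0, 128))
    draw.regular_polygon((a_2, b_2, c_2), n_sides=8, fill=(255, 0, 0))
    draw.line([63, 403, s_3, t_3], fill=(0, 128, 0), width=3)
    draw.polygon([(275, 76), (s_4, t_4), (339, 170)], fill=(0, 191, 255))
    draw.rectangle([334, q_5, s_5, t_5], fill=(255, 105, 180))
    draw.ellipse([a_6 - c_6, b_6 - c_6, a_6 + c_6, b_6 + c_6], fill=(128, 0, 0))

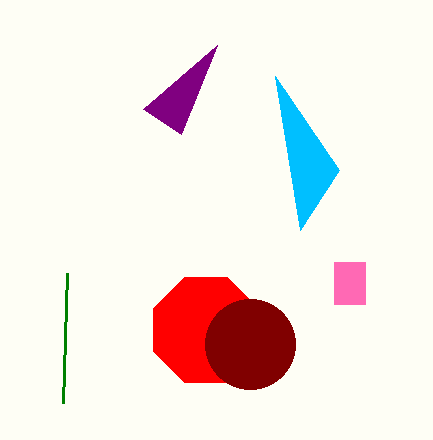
u_1 = 181
v_1 = 134
a_2 = 206
b_2 = 330
c_2 = 57
s_3 = 67
t_3 = 273
s_4 = 300
t_4 = 230
q_5 = 262
s_5 = 365
t_5 = 304
a_6 = 250
b_6 = 344
c_6 = 45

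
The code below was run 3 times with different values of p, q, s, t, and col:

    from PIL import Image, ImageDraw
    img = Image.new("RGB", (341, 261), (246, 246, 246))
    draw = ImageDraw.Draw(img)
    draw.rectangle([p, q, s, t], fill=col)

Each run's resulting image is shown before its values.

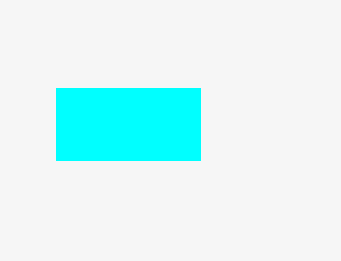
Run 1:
p = 56
q = 88
s = 200
t = 160
col = 'cyan'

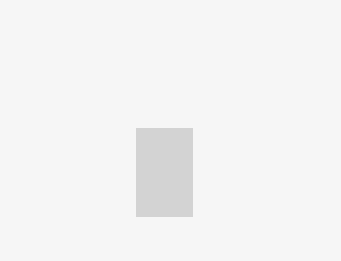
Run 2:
p = 136
q = 128
s = 192
t = 216
col = 'lightgray'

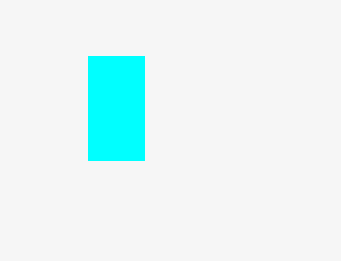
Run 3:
p = 88
q = 56
s = 144
t = 160
col = 'cyan'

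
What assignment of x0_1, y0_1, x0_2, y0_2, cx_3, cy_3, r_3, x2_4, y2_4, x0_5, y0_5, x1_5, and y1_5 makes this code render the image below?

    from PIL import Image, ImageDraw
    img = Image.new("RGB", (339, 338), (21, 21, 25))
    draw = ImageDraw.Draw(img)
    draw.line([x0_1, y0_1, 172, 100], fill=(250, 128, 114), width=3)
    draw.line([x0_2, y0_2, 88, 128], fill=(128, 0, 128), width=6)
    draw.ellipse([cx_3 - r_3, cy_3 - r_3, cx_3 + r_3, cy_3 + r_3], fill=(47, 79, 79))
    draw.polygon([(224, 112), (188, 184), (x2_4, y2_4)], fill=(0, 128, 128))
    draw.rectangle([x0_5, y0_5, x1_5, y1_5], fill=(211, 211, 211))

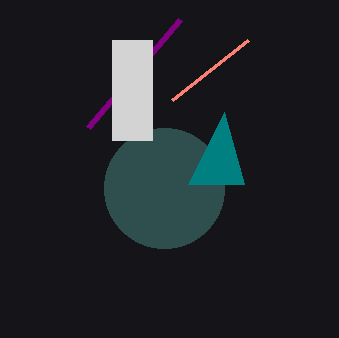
x0_1 = 248; y0_1 = 40; x0_2 = 180; y0_2 = 20; cx_3 = 164; cy_3 = 188; r_3 = 60; x2_4 = 244; y2_4 = 184; x0_5 = 112; y0_5 = 40; x1_5 = 152; y1_5 = 140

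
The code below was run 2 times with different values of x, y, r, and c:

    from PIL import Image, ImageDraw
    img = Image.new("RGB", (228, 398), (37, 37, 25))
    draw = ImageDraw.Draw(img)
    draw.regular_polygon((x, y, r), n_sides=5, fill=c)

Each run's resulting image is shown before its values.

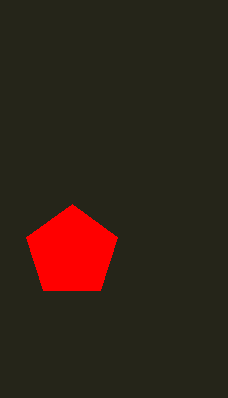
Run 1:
x = 72, y = 252, r = 48, c = 'red'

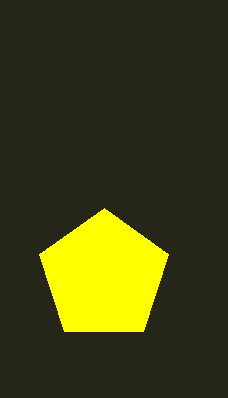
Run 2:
x = 104; y = 276; r = 68; c = 'yellow'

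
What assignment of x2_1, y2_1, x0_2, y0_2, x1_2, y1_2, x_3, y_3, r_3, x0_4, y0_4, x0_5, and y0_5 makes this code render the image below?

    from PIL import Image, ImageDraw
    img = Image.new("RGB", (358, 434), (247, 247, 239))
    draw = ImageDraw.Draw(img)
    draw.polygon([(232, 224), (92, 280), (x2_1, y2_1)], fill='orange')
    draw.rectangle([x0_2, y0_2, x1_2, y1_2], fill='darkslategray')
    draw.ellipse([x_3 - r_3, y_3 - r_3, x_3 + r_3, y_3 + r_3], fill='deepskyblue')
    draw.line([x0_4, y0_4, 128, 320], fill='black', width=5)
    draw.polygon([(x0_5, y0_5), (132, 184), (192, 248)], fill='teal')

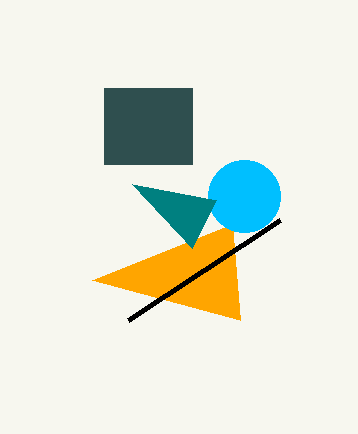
x2_1 = 240, y2_1 = 320, x0_2 = 104, y0_2 = 88, x1_2 = 192, y1_2 = 164, x_3 = 244, y_3 = 196, r_3 = 36, x0_4 = 280, y0_4 = 220, x0_5 = 216, y0_5 = 200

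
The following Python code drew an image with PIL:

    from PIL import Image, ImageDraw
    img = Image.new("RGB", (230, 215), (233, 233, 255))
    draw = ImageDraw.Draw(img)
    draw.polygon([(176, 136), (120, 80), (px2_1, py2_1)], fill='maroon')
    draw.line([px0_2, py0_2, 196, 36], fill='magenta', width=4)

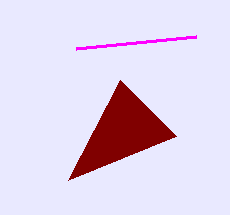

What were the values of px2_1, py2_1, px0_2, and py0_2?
px2_1 = 68, py2_1 = 180, px0_2 = 76, py0_2 = 48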